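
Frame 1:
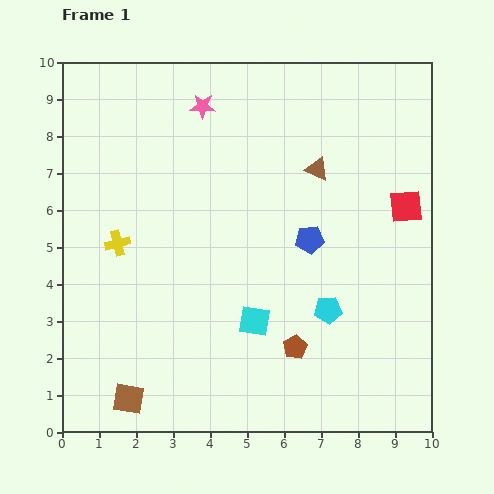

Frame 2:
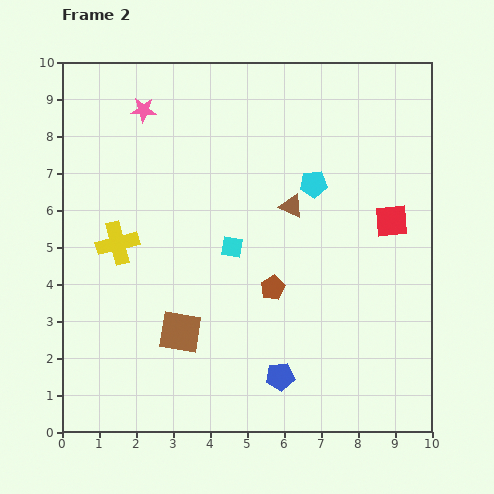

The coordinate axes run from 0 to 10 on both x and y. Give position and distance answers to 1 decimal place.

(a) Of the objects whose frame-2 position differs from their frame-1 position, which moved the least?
the red square

(moved 0.6)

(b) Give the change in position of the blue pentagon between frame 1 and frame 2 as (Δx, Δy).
(-0.8, -3.7)

The blue pentagon was at (6.7, 5.2) in frame 1 and (5.9, 1.5) in frame 2.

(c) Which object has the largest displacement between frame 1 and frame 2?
the blue pentagon

(moved 3.8; next 3.4)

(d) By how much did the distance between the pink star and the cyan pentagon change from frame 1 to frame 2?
-1.5

Distance in frame 1: 6.5. Distance in frame 2: 5.0.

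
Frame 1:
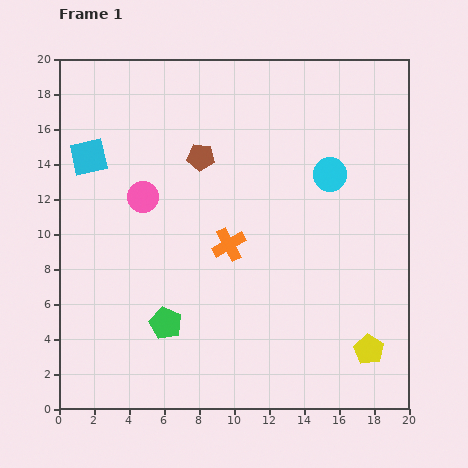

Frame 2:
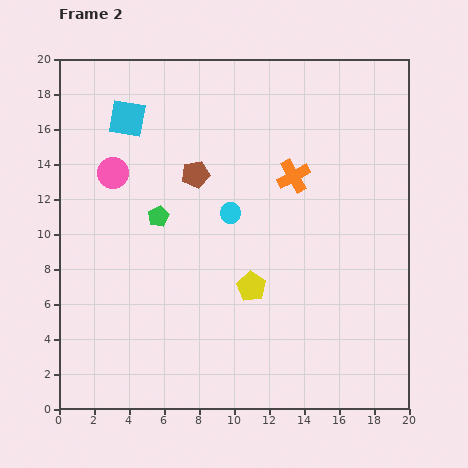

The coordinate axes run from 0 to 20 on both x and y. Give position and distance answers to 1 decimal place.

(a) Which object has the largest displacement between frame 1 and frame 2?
the yellow pentagon

(moved 7.6; next 6.1)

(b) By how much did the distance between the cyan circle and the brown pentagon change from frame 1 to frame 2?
-4.5

Distance in frame 1: 7.5. Distance in frame 2: 3.0.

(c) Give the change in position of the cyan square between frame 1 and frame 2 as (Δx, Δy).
(2.2, 2.2)

The cyan square was at (1.7, 14.4) in frame 1 and (3.9, 16.6) in frame 2.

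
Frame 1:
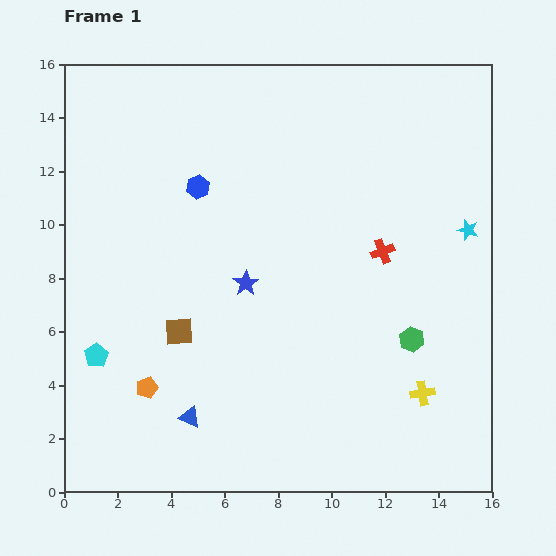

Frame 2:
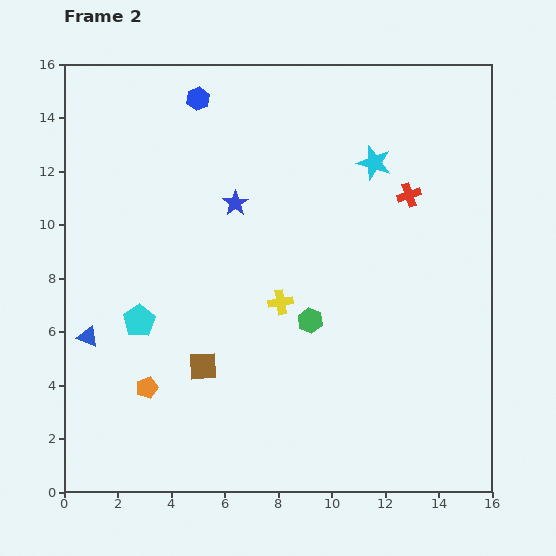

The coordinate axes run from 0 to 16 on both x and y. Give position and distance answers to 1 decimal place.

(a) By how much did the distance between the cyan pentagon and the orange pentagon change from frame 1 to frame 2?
+0.3

Distance in frame 1: 2.2. Distance in frame 2: 2.5.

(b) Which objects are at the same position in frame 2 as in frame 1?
the orange pentagon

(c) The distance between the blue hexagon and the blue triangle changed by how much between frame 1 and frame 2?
+1.2

Distance in frame 1: 8.6. Distance in frame 2: 9.8.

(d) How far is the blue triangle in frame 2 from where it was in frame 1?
4.8

The blue triangle moved from (4.7, 2.8) to (0.9, 5.8), a distance of √(3.8² + 3.0²) ≈ 4.8.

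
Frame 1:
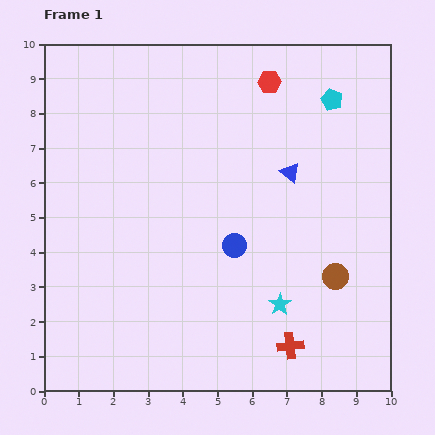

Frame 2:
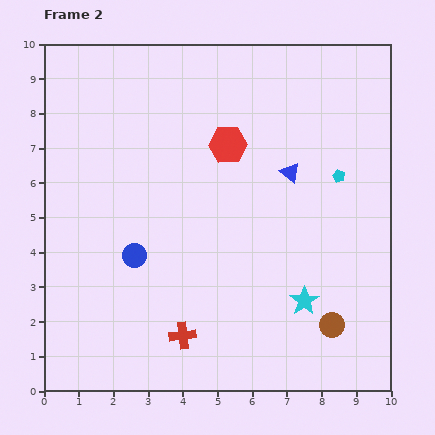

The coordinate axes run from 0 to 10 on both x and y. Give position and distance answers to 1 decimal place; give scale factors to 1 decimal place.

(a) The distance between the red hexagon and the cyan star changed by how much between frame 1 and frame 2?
-1.4

Distance in frame 1: 6.4. Distance in frame 2: 5.0.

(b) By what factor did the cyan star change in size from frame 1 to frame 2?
1.3×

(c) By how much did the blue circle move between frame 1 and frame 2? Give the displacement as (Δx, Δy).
(-2.9, -0.3)

The blue circle was at (5.5, 4.2) in frame 1 and (2.6, 3.9) in frame 2.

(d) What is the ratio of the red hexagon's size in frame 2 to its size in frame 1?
1.6×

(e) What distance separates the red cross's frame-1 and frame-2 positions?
3.1

The red cross moved from (7.1, 1.3) to (4.0, 1.6), a distance of √(3.1² + 0.3²) ≈ 3.1.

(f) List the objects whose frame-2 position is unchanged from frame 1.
the blue triangle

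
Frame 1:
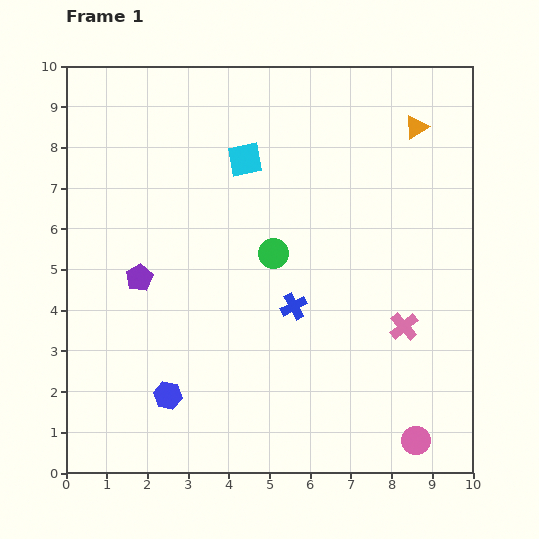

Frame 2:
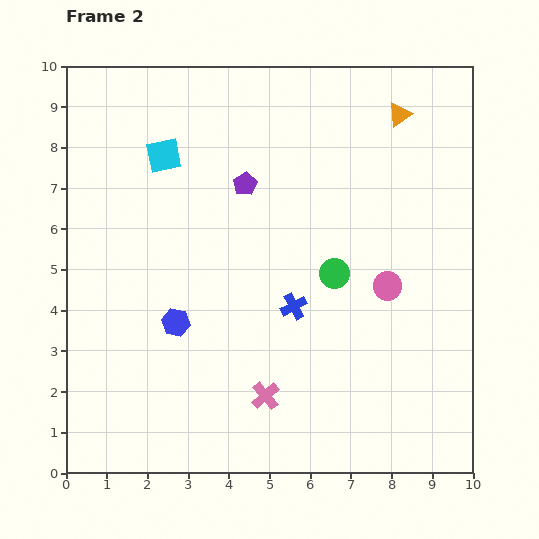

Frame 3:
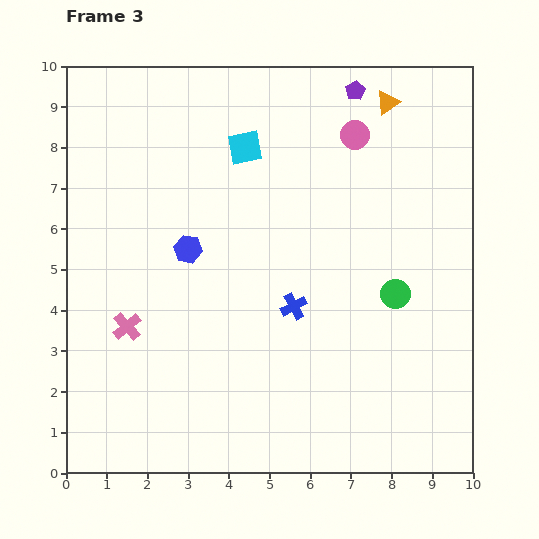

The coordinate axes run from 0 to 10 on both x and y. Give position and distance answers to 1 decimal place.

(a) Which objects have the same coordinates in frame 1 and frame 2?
the blue cross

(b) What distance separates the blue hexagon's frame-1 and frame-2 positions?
1.8

The blue hexagon moved from (2.5, 1.9) to (2.7, 3.7), a distance of √(0.2² + 1.8²) ≈ 1.8.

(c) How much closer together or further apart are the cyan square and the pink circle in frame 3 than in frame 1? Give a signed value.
-5.4

Distance in frame 1: 8.1. Distance in frame 3: 2.7.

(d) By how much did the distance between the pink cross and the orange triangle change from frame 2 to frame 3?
+0.8

Distance in frame 2: 7.6. Distance in frame 3: 8.4.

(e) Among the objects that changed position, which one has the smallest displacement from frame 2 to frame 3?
the orange triangle

(moved 0.4)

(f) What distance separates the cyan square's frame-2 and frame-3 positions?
2.0

The cyan square moved from (2.4, 7.8) to (4.4, 8.0), a distance of √(2.0² + 0.2²) ≈ 2.0.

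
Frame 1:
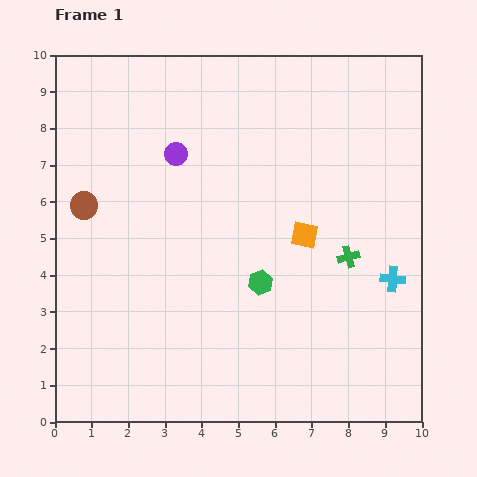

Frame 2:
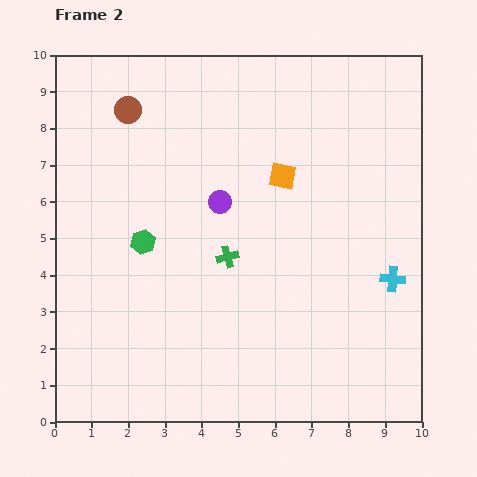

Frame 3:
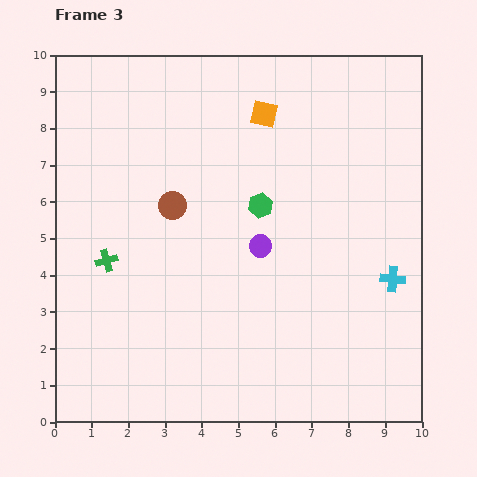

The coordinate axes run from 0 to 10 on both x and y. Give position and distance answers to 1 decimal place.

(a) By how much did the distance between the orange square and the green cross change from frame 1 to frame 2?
+1.4

Distance in frame 1: 1.3. Distance in frame 2: 2.7.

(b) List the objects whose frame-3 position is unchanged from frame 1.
the cyan cross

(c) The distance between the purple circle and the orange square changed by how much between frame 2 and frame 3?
+1.8

Distance in frame 2: 1.8. Distance in frame 3: 3.6.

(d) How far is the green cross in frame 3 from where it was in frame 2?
3.3

The green cross moved from (4.7, 4.5) to (1.4, 4.4), a distance of √(3.3² + 0.1²) ≈ 3.3.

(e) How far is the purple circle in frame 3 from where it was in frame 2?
1.6

The purple circle moved from (4.5, 6.0) to (5.6, 4.8), a distance of √(1.1² + 1.2²) ≈ 1.6.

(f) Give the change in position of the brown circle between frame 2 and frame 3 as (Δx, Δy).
(1.2, -2.6)

The brown circle was at (2.0, 8.5) in frame 2 and (3.2, 5.9) in frame 3.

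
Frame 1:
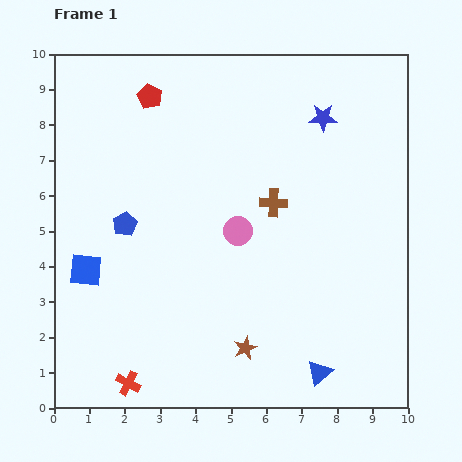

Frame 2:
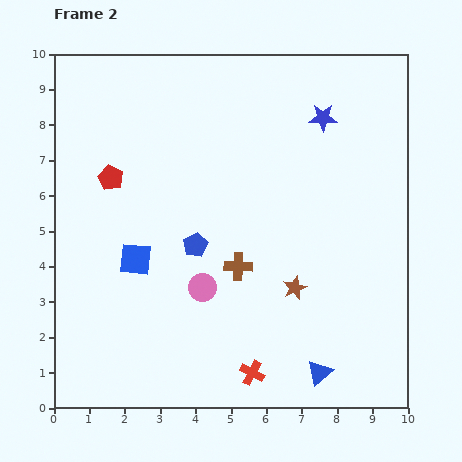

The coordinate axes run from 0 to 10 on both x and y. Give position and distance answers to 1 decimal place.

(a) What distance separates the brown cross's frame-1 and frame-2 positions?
2.1

The brown cross moved from (6.2, 5.8) to (5.2, 4.0), a distance of √(1.0² + 1.8²) ≈ 2.1.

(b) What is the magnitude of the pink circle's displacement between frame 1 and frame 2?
1.9

The pink circle moved from (5.2, 5.0) to (4.2, 3.4), a distance of √(1.0² + 1.6²) ≈ 1.9.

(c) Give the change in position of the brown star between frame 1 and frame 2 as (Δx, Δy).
(1.4, 1.7)

The brown star was at (5.4, 1.7) in frame 1 and (6.8, 3.4) in frame 2.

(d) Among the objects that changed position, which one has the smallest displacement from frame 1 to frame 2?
the blue square

(moved 1.4)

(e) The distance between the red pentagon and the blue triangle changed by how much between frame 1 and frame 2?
-1.1

Distance in frame 1: 9.2. Distance in frame 2: 8.1.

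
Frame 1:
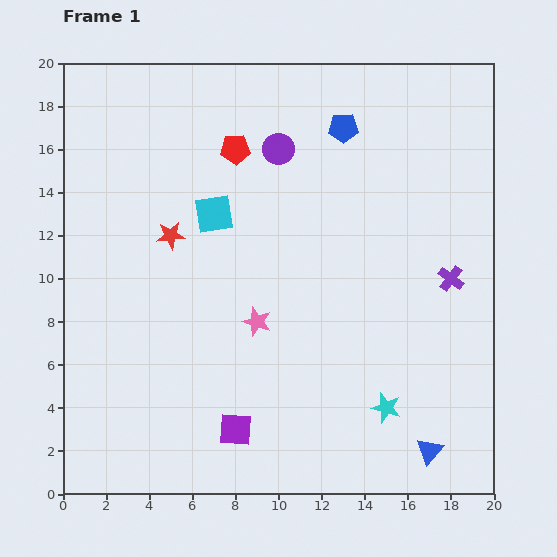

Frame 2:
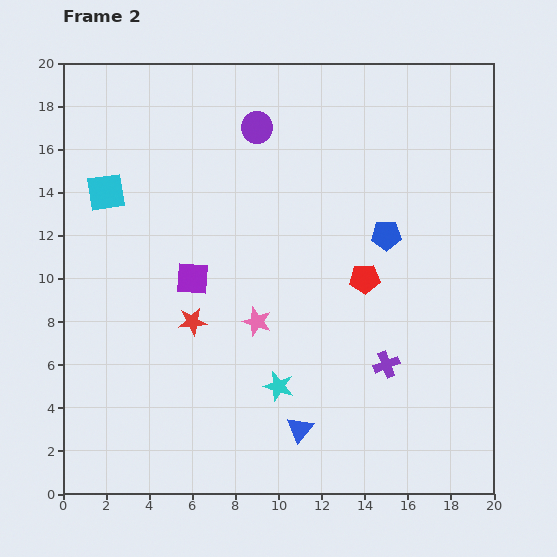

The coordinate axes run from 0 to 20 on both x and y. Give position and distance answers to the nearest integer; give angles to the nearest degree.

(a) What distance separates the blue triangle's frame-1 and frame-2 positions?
6

The blue triangle moved from (17, 2) to (11, 3), a distance of √(6² + 1²) ≈ 6.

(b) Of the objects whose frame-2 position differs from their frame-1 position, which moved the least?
the purple circle

(moved 1)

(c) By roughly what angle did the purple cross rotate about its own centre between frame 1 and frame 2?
32° clockwise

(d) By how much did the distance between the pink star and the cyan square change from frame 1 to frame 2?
+4

Distance in frame 1: 5. Distance in frame 2: 9.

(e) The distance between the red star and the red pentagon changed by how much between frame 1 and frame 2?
+3

Distance in frame 1: 5. Distance in frame 2: 8.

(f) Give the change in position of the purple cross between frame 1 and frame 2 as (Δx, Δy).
(-3, -4)

The purple cross was at (18, 10) in frame 1 and (15, 6) in frame 2.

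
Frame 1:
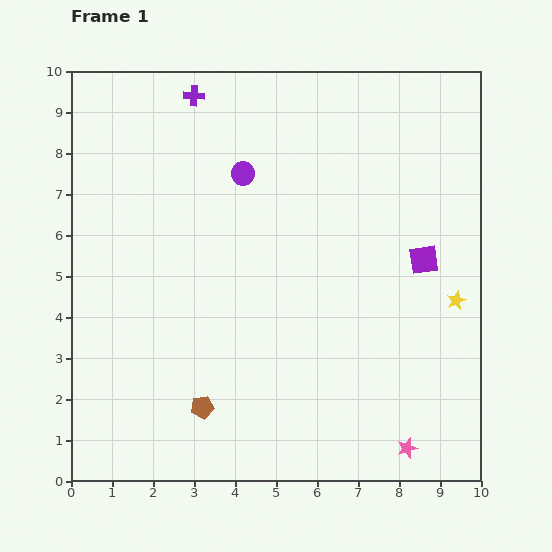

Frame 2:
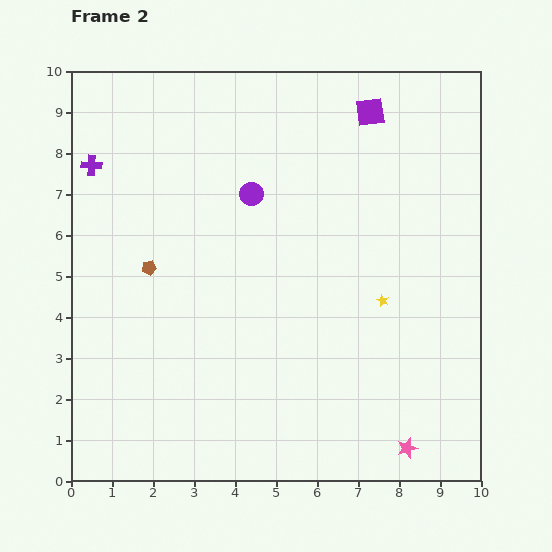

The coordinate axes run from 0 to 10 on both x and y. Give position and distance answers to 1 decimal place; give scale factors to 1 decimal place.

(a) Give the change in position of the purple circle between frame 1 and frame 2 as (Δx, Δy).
(0.2, -0.5)

The purple circle was at (4.2, 7.5) in frame 1 and (4.4, 7.0) in frame 2.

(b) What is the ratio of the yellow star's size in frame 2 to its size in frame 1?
0.6×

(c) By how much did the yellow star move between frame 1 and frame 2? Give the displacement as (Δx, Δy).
(-1.8, 0.0)

The yellow star was at (9.4, 4.4) in frame 1 and (7.6, 4.4) in frame 2.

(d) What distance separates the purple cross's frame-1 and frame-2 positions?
3.0

The purple cross moved from (3.0, 9.4) to (0.5, 7.7), a distance of √(2.5² + 1.7²) ≈ 3.0.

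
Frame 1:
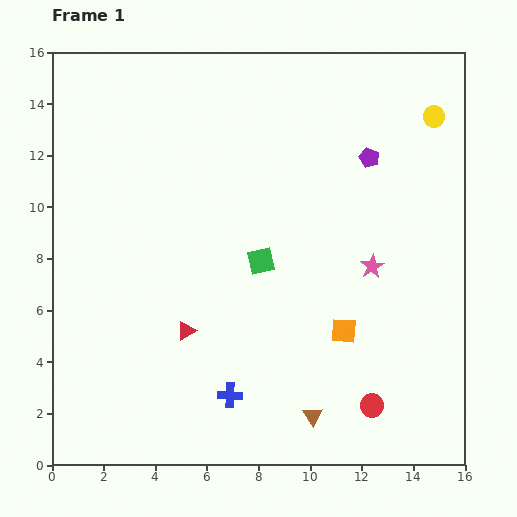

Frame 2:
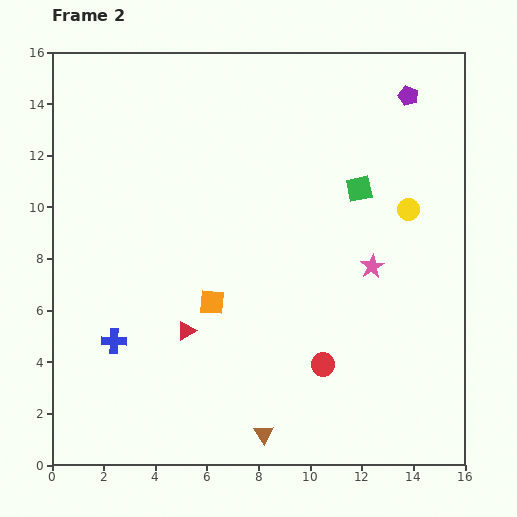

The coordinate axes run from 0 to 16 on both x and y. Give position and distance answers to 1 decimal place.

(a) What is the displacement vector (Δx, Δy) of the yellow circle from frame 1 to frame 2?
(-1.0, -3.6)

The yellow circle was at (14.8, 13.5) in frame 1 and (13.8, 9.9) in frame 2.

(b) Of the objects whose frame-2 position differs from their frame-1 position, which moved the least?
the brown triangle

(moved 2.0)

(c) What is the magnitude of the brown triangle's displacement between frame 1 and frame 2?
2.0

The brown triangle moved from (10.1, 1.9) to (8.2, 1.2), a distance of √(1.9² + 0.7²) ≈ 2.0.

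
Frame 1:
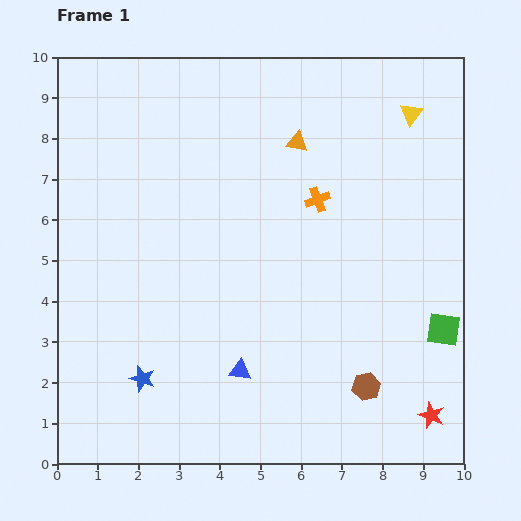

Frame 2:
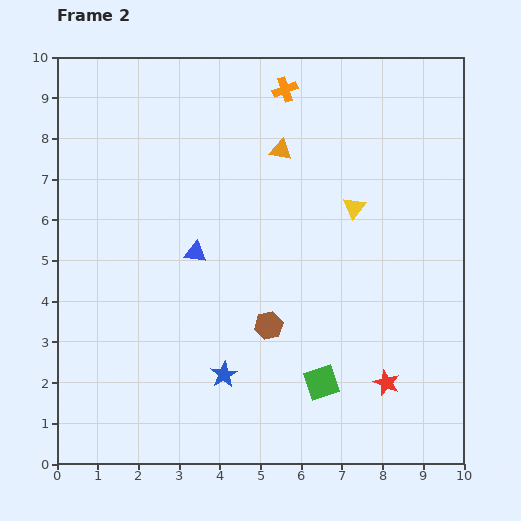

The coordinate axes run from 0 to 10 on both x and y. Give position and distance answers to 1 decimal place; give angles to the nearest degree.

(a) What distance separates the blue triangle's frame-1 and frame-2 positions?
3.1

The blue triangle moved from (4.5, 2.3) to (3.4, 5.2), a distance of √(1.1² + 2.9²) ≈ 3.1.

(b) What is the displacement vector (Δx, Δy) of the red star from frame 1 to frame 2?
(-1.1, 0.8)

The red star was at (9.2, 1.2) in frame 1 and (8.1, 2.0) in frame 2.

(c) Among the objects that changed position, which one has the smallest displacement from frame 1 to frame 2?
the orange triangle

(moved 0.4)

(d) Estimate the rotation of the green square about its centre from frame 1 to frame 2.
27° counter-clockwise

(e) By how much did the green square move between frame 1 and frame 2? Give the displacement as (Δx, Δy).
(-3.0, -1.3)

The green square was at (9.5, 3.3) in frame 1 and (6.5, 2.0) in frame 2.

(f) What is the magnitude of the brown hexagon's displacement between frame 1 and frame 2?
2.8

The brown hexagon moved from (7.6, 1.9) to (5.2, 3.4), a distance of √(2.4² + 1.5²) ≈ 2.8.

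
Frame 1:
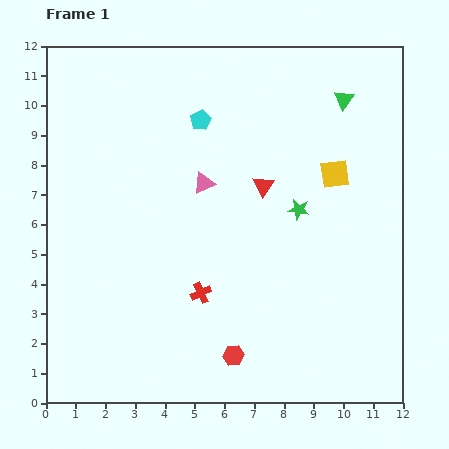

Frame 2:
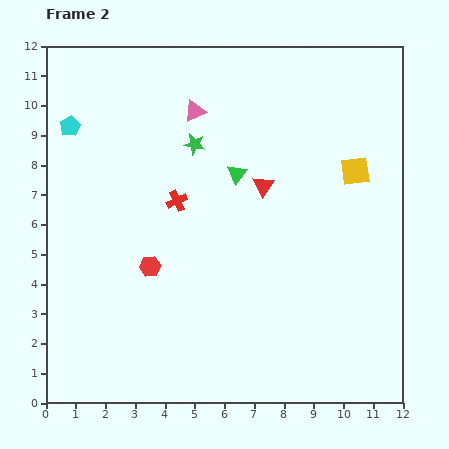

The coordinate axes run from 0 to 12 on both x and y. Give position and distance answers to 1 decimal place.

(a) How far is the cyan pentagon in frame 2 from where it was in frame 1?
4.4

The cyan pentagon moved from (5.2, 9.5) to (0.8, 9.3), a distance of √(4.4² + 0.2²) ≈ 4.4.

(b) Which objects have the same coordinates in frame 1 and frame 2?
the red triangle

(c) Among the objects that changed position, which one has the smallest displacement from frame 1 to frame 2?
the yellow square

(moved 0.7)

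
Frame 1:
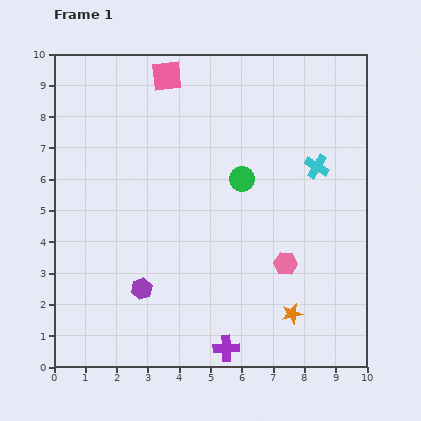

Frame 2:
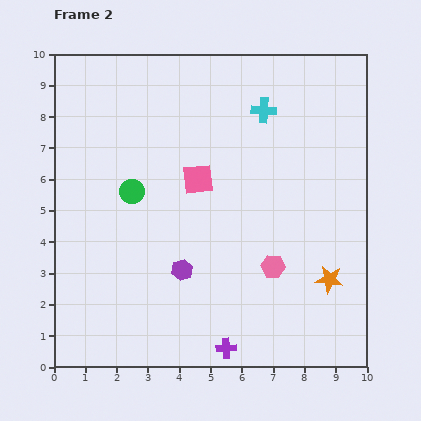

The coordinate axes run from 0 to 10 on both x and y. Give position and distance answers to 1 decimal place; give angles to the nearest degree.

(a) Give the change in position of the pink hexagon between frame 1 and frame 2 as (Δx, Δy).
(-0.4, -0.1)

The pink hexagon was at (7.4, 3.3) in frame 1 and (7.0, 3.2) in frame 2.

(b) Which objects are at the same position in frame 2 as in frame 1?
the purple cross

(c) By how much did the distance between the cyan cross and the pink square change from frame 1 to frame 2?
-2.6

Distance in frame 1: 5.6. Distance in frame 2: 3.0.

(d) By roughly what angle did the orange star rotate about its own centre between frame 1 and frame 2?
20° clockwise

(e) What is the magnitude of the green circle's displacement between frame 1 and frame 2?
3.5

The green circle moved from (6.0, 6.0) to (2.5, 5.6), a distance of √(3.5² + 0.4²) ≈ 3.5.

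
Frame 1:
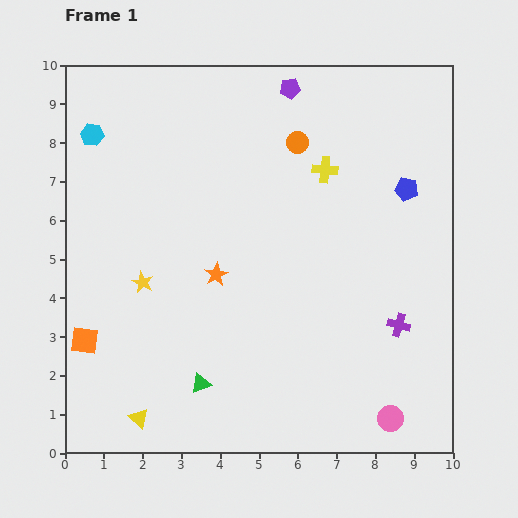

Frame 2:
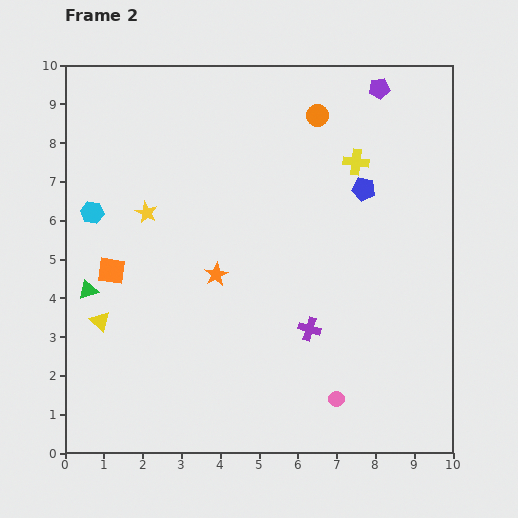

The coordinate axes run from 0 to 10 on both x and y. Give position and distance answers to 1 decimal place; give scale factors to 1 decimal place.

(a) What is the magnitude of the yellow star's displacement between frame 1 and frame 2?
1.8

The yellow star moved from (2.0, 4.4) to (2.1, 6.2), a distance of √(0.1² + 1.8²) ≈ 1.8.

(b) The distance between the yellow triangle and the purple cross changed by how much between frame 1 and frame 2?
-1.7

Distance in frame 1: 7.1. Distance in frame 2: 5.4.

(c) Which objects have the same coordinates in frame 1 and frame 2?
the orange star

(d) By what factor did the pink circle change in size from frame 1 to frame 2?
0.6×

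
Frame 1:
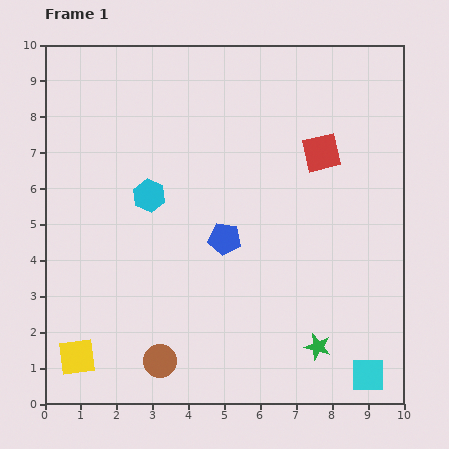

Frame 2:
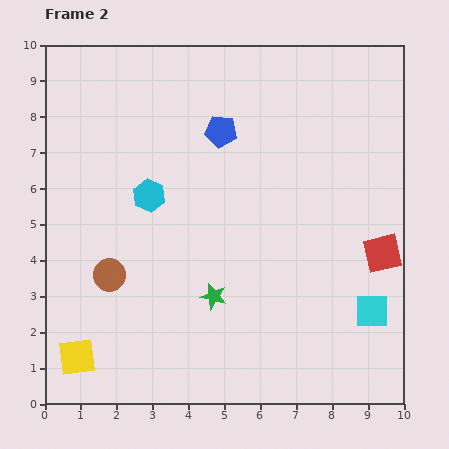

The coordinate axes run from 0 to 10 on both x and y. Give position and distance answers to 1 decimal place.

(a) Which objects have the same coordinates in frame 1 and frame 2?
the cyan hexagon, the yellow square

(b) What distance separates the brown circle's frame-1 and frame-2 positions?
2.8

The brown circle moved from (3.2, 1.2) to (1.8, 3.6), a distance of √(1.4² + 2.4²) ≈ 2.8.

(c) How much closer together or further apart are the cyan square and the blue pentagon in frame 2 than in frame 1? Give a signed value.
+1.0

Distance in frame 1: 5.5. Distance in frame 2: 6.5.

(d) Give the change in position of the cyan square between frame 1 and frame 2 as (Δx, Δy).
(0.1, 1.8)

The cyan square was at (9.0, 0.8) in frame 1 and (9.1, 2.6) in frame 2.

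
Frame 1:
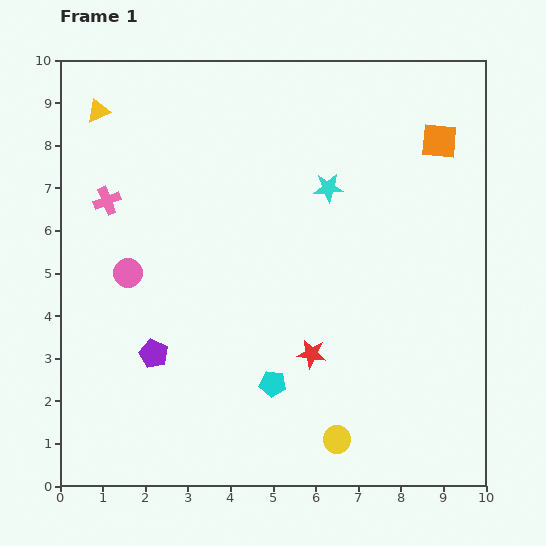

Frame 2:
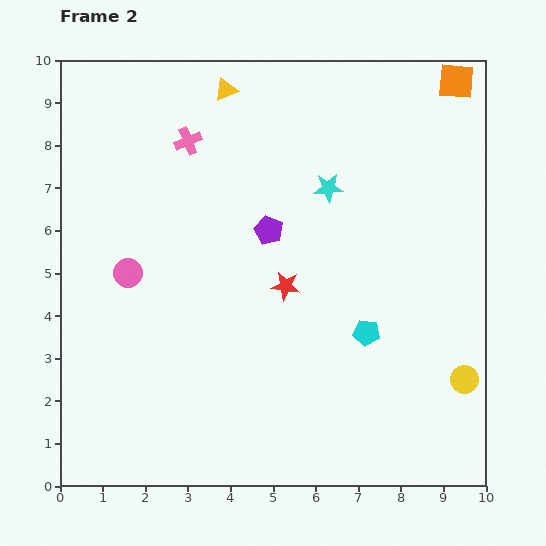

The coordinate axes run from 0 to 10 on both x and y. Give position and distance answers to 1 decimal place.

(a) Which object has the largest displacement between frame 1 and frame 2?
the purple pentagon

(moved 4.0; next 3.3)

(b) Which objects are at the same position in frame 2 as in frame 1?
the pink circle, the cyan star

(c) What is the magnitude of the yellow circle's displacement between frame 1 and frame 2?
3.3

The yellow circle moved from (6.5, 1.1) to (9.5, 2.5), a distance of √(3.0² + 1.4²) ≈ 3.3.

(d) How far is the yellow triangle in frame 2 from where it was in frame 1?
3.0

The yellow triangle moved from (0.9, 8.8) to (3.9, 9.3), a distance of √(3.0² + 0.5²) ≈ 3.0.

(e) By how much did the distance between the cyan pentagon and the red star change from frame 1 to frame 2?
+1.1

Distance in frame 1: 1.1. Distance in frame 2: 2.2.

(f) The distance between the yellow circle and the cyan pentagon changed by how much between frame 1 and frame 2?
+0.5

Distance in frame 1: 2.0. Distance in frame 2: 2.5.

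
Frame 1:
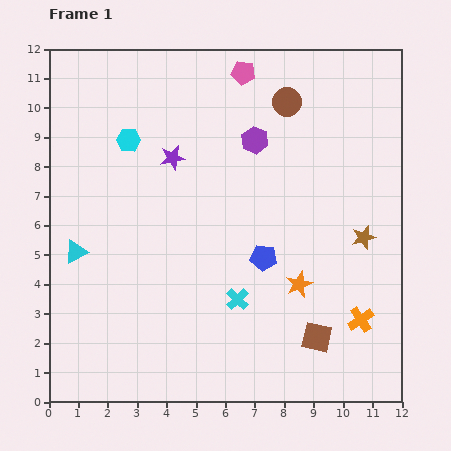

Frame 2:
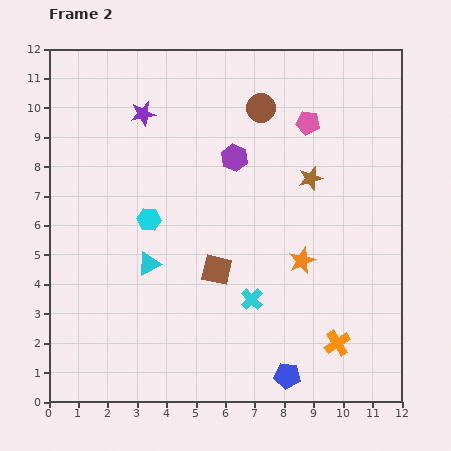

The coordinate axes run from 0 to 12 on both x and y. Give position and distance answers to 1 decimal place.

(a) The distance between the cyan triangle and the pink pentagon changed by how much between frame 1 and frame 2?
-1.1

Distance in frame 1: 8.3. Distance in frame 2: 7.2.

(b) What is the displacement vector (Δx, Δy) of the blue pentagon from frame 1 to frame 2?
(0.8, -4.0)

The blue pentagon was at (7.3, 4.9) in frame 1 and (8.1, 0.9) in frame 2.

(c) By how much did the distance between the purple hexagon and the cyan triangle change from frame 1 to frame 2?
-2.6

Distance in frame 1: 7.2. Distance in frame 2: 4.6.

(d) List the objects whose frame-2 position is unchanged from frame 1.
none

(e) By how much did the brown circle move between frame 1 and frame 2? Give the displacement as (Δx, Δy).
(-0.9, -0.2)

The brown circle was at (8.1, 10.2) in frame 1 and (7.2, 10.0) in frame 2.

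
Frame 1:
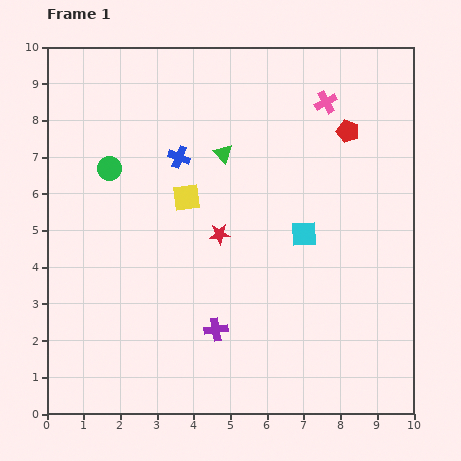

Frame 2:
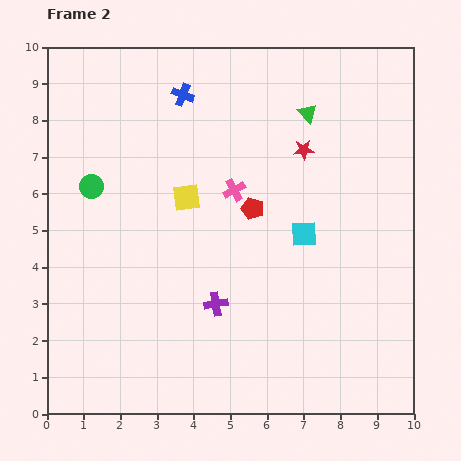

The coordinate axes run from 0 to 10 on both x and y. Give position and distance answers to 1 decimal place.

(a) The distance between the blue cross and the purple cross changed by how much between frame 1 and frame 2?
+1.0

Distance in frame 1: 4.8. Distance in frame 2: 5.8.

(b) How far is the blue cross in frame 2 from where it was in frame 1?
1.7

The blue cross moved from (3.6, 7.0) to (3.7, 8.7), a distance of √(0.1² + 1.7²) ≈ 1.7.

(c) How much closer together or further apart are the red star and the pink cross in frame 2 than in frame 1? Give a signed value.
-2.4

Distance in frame 1: 4.6. Distance in frame 2: 2.2.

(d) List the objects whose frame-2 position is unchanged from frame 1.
the yellow square, the cyan square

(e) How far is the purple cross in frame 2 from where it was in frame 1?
0.7

The purple cross moved from (4.6, 2.3) to (4.6, 3.0), a distance of √(0.0² + 0.7²) ≈ 0.7.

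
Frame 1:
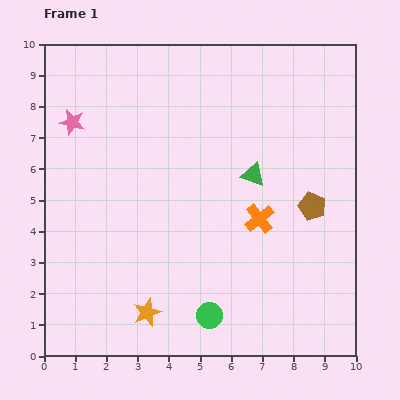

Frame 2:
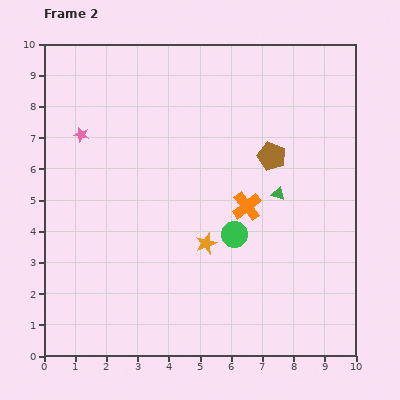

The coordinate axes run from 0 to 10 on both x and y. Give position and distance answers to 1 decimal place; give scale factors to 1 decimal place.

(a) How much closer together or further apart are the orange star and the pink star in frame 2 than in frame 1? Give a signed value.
-1.3

Distance in frame 1: 6.6. Distance in frame 2: 5.3.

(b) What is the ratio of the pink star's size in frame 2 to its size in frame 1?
0.6×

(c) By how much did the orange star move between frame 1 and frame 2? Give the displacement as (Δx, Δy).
(1.9, 2.2)

The orange star was at (3.3, 1.4) in frame 1 and (5.2, 3.6) in frame 2.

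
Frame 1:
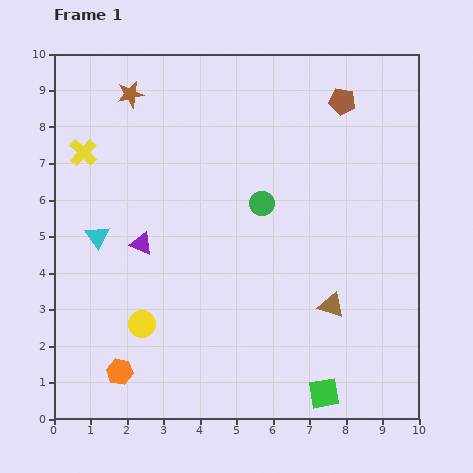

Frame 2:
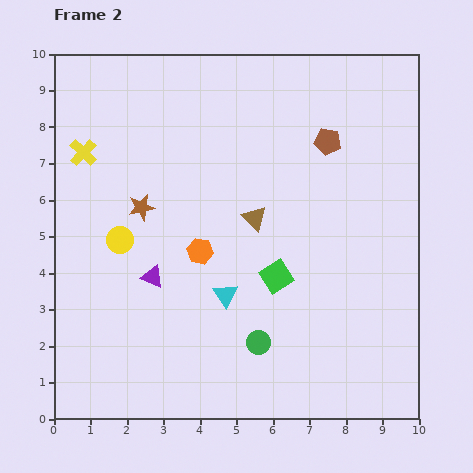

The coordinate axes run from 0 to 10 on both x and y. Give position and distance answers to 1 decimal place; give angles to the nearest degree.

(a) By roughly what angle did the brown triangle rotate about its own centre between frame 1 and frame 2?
25° clockwise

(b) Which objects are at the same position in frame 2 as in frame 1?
the yellow cross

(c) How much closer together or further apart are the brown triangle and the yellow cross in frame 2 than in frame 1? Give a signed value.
-3.0

Distance in frame 1: 8.0. Distance in frame 2: 5.0.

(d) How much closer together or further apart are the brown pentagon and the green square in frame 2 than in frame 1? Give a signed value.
-4.0

Distance in frame 1: 8.0. Distance in frame 2: 4.0.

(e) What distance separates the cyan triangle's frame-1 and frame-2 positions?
3.8

The cyan triangle moved from (1.2, 5.0) to (4.7, 3.4), a distance of √(3.5² + 1.6²) ≈ 3.8.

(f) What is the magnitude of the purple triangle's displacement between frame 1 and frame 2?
0.9

The purple triangle moved from (2.4, 4.8) to (2.7, 3.9), a distance of √(0.3² + 0.9²) ≈ 0.9.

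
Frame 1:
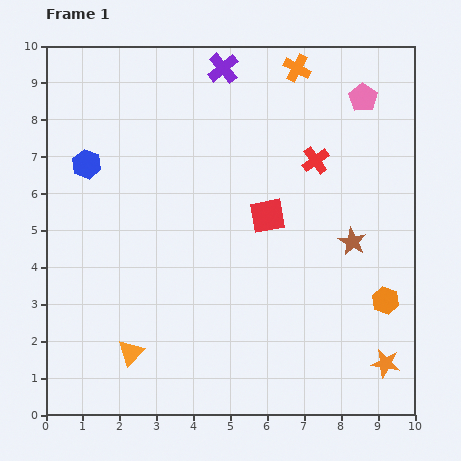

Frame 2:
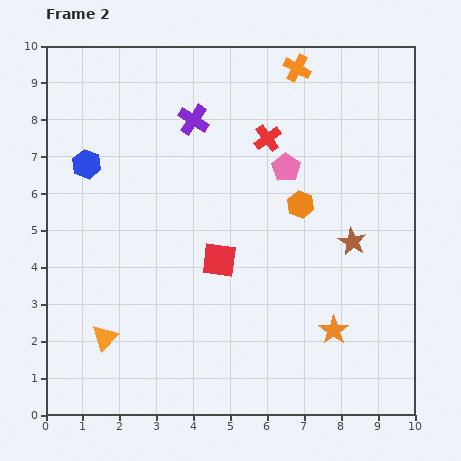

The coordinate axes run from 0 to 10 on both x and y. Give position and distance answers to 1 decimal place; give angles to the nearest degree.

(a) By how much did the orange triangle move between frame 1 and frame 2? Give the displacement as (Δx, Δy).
(-0.7, 0.4)

The orange triangle was at (2.3, 1.7) in frame 1 and (1.6, 2.1) in frame 2.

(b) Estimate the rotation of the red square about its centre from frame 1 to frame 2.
18° clockwise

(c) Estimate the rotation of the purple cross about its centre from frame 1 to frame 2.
17° counter-clockwise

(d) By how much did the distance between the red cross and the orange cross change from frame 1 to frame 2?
-0.4

Distance in frame 1: 2.5. Distance in frame 2: 2.1.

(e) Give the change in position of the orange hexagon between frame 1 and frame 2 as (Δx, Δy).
(-2.3, 2.6)

The orange hexagon was at (9.2, 3.1) in frame 1 and (6.9, 5.7) in frame 2.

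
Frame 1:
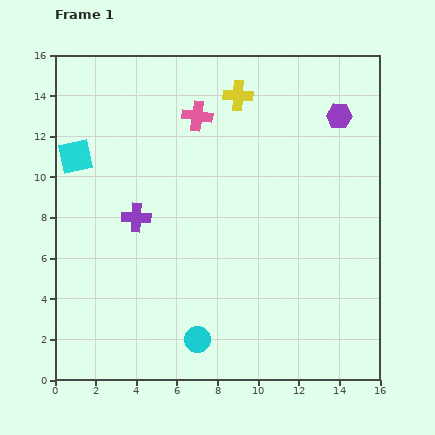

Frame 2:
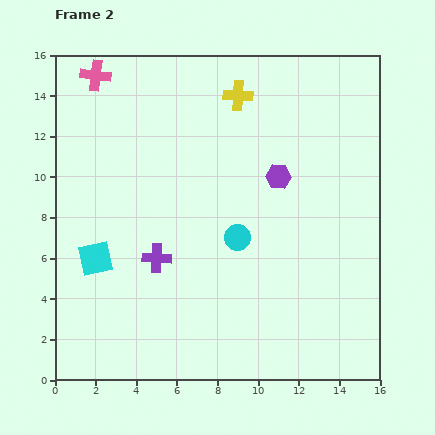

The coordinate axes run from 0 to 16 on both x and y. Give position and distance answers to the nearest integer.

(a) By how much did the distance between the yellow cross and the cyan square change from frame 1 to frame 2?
+2

Distance in frame 1: 9. Distance in frame 2: 11.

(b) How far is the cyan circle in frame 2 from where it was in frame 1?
5

The cyan circle moved from (7, 2) to (9, 7), a distance of √(2² + 5²) ≈ 5.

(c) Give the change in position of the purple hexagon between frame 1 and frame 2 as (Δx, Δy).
(-3, -3)

The purple hexagon was at (14, 13) in frame 1 and (11, 10) in frame 2.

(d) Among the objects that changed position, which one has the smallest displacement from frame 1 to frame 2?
the purple cross

(moved 2)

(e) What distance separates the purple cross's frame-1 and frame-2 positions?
2

The purple cross moved from (4, 8) to (5, 6), a distance of √(1² + 2²) ≈ 2.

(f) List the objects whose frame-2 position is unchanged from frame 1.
the yellow cross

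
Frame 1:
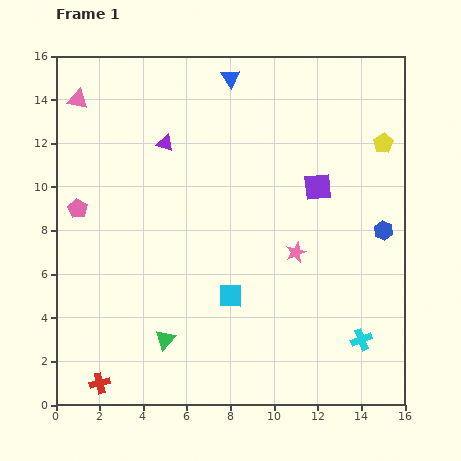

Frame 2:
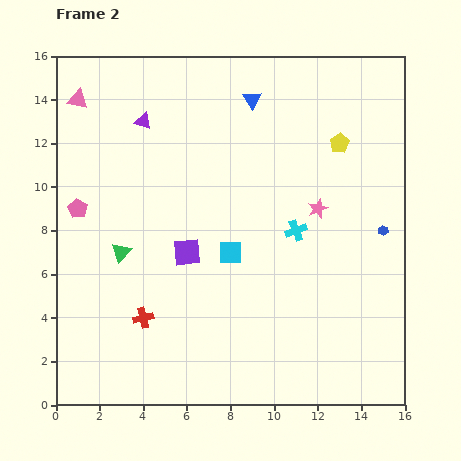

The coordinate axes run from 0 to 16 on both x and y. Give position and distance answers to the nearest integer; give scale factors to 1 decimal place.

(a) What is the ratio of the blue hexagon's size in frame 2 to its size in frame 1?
0.6×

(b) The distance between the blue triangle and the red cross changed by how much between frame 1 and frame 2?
-4

Distance in frame 1: 15. Distance in frame 2: 11.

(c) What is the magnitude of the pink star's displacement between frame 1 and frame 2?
2

The pink star moved from (11, 7) to (12, 9), a distance of √(1² + 2²) ≈ 2.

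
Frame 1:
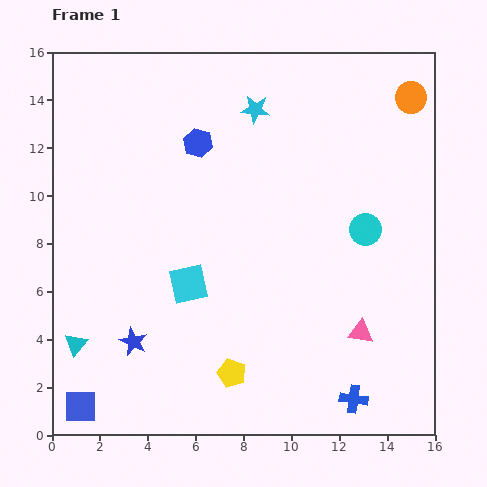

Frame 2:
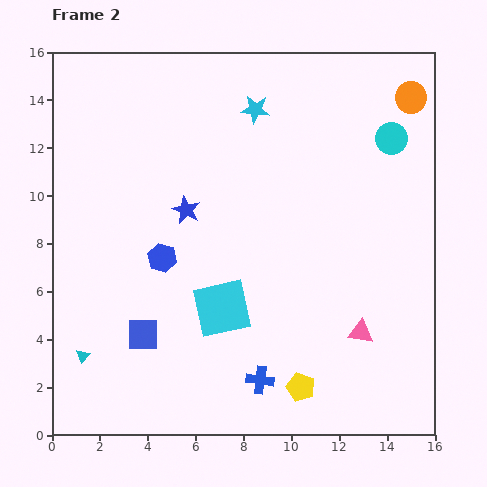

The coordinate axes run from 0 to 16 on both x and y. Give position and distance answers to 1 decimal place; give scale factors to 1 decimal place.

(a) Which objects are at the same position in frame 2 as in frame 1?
the pink triangle, the orange circle, the cyan star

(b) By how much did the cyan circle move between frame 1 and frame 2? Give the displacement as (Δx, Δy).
(1.1, 3.8)

The cyan circle was at (13.1, 8.6) in frame 1 and (14.2, 12.4) in frame 2.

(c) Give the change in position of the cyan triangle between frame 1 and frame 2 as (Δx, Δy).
(0.3, -0.5)

The cyan triangle was at (1.0, 3.8) in frame 1 and (1.3, 3.3) in frame 2.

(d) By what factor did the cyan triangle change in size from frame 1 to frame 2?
0.6×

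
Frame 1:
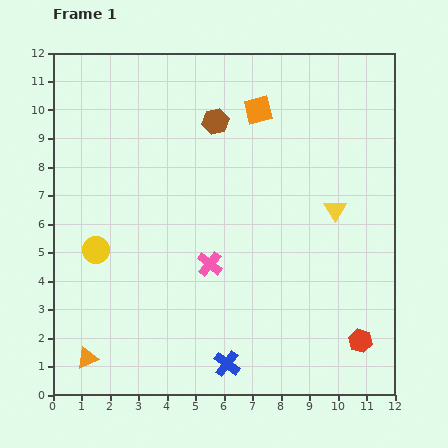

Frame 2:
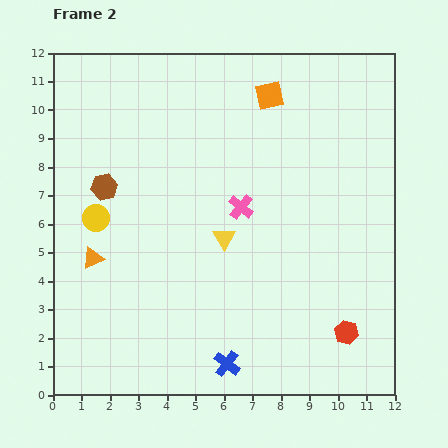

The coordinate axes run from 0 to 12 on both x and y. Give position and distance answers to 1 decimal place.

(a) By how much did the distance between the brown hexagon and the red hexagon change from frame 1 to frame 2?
+0.7

Distance in frame 1: 9.2. Distance in frame 2: 9.9.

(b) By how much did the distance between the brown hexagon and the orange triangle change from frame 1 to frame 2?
-6.9

Distance in frame 1: 9.4. Distance in frame 2: 2.5.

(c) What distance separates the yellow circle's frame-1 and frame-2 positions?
1.1

The yellow circle moved from (1.5, 5.1) to (1.5, 6.2), a distance of √(0.0² + 1.1²) ≈ 1.1.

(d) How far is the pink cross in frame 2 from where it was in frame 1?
2.3

The pink cross moved from (5.5, 4.6) to (6.6, 6.6), a distance of √(1.1² + 2.0²) ≈ 2.3.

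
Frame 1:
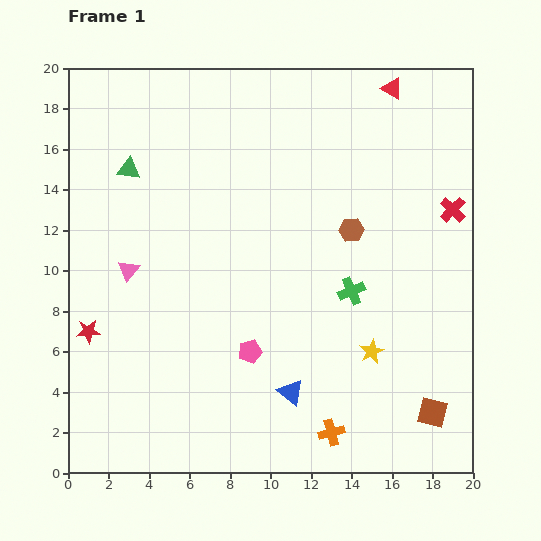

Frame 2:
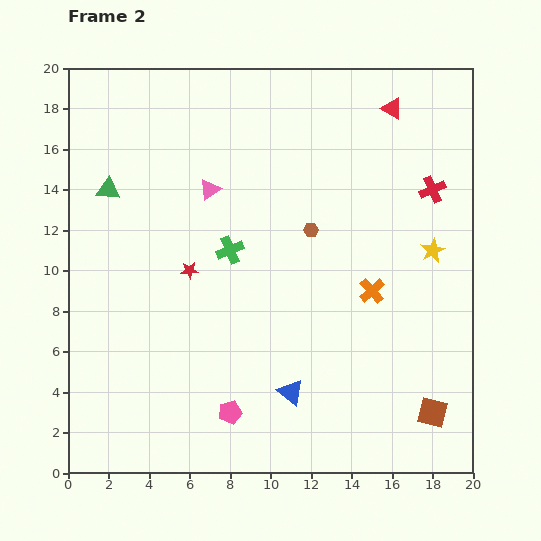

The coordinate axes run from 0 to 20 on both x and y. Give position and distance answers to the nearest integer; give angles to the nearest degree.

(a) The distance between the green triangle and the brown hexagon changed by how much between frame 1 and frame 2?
-1

Distance in frame 1: 11. Distance in frame 2: 10.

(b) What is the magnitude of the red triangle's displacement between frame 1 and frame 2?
1

The red triangle moved from (16, 19) to (16, 18), a distance of √(0² + 1²) ≈ 1.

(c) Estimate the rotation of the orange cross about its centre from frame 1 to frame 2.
26° counter-clockwise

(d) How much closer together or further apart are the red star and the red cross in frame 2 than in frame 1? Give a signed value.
-6

Distance in frame 1: 19. Distance in frame 2: 13.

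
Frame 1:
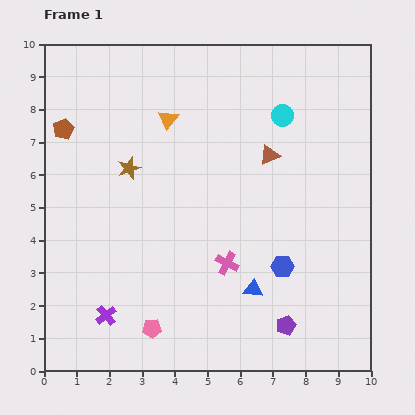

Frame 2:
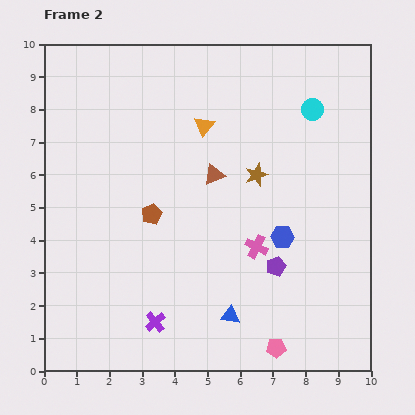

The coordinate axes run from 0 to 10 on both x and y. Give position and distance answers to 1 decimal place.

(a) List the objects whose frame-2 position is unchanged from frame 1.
none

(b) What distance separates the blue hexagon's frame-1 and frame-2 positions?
0.9

The blue hexagon moved from (7.3, 3.2) to (7.3, 4.1), a distance of √(0.0² + 0.9²) ≈ 0.9.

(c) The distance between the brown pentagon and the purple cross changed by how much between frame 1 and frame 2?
-2.5

Distance in frame 1: 5.8. Distance in frame 2: 3.3.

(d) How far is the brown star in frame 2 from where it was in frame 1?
3.9

The brown star moved from (2.6, 6.2) to (6.5, 6.0), a distance of √(3.9² + 0.2²) ≈ 3.9.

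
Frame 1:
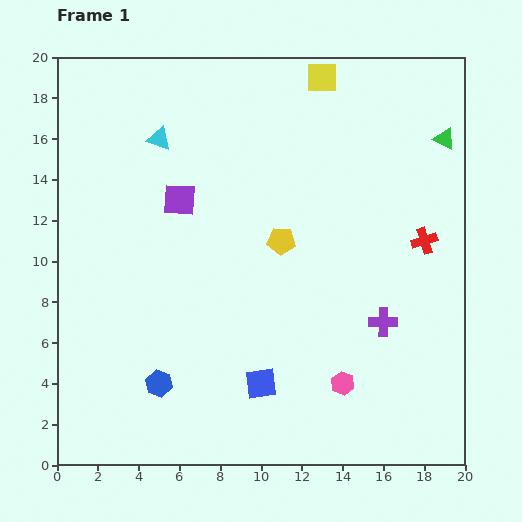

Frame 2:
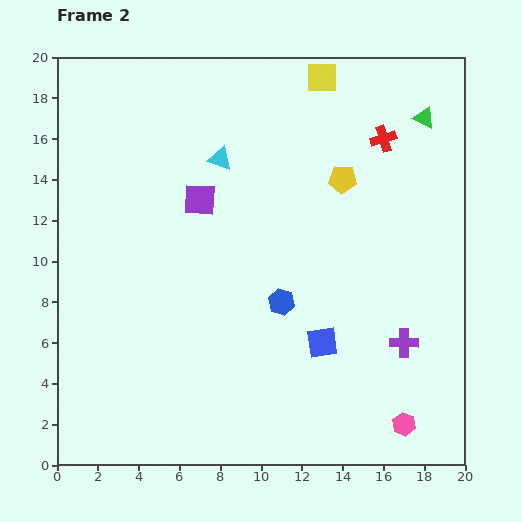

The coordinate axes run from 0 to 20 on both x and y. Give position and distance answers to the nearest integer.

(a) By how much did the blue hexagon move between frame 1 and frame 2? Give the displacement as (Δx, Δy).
(6, 4)

The blue hexagon was at (5, 4) in frame 1 and (11, 8) in frame 2.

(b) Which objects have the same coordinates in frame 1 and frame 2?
the yellow square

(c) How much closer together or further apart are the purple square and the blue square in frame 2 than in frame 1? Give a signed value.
-1

Distance in frame 1: 10. Distance in frame 2: 9.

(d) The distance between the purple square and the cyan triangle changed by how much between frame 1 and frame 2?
-1

Distance in frame 1: 3. Distance in frame 2: 2.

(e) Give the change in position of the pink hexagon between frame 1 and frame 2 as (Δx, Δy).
(3, -2)

The pink hexagon was at (14, 4) in frame 1 and (17, 2) in frame 2.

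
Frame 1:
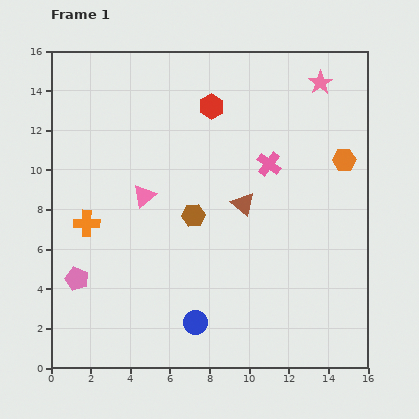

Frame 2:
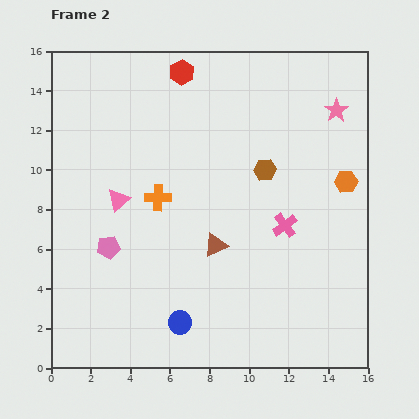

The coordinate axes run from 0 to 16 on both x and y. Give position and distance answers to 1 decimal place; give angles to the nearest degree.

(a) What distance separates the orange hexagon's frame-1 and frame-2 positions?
1.1

The orange hexagon moved from (14.8, 10.5) to (14.9, 9.4), a distance of √(0.1² + 1.1²) ≈ 1.1.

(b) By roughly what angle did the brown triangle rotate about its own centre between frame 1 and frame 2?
55° clockwise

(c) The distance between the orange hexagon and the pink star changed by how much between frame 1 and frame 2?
-0.5

Distance in frame 1: 4.1. Distance in frame 2: 3.6.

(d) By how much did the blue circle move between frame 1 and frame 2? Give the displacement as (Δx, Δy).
(-0.8, 0.0)

The blue circle was at (7.3, 2.3) in frame 1 and (6.5, 2.3) in frame 2.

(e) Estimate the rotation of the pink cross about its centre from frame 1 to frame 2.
15° clockwise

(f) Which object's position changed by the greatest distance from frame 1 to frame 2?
the brown hexagon

(moved 4.3; next 3.8)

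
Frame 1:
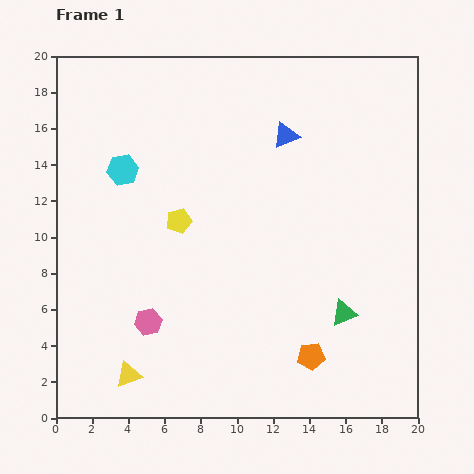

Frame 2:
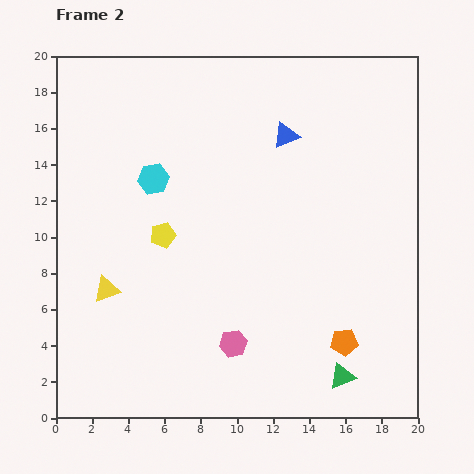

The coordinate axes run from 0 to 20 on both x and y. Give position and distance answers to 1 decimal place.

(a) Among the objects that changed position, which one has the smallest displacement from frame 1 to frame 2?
the yellow pentagon

(moved 1.2)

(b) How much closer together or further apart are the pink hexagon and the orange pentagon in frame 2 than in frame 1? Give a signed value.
-3.1

Distance in frame 1: 9.2. Distance in frame 2: 6.1.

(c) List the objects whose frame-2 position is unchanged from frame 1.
the blue triangle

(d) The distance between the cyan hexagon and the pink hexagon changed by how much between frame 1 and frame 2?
+1.6

Distance in frame 1: 8.5. Distance in frame 2: 10.1.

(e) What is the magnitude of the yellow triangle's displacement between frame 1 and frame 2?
4.9

The yellow triangle moved from (4.0, 2.4) to (2.8, 7.1), a distance of √(1.2² + 4.7²) ≈ 4.9.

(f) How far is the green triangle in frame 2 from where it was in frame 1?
3.5

The green triangle moved from (15.9, 5.8) to (15.8, 2.3), a distance of √(0.1² + 3.5²) ≈ 3.5.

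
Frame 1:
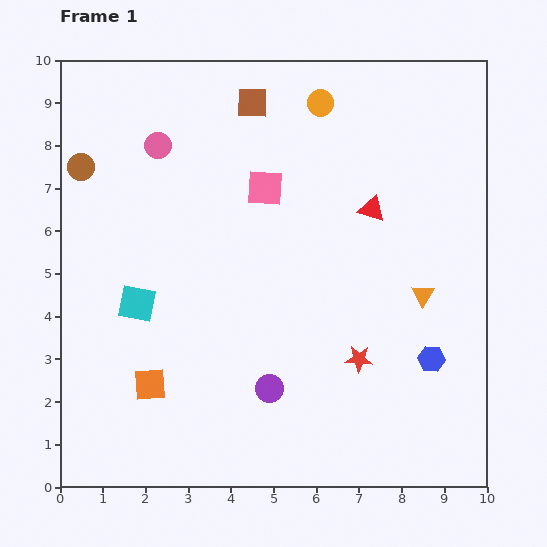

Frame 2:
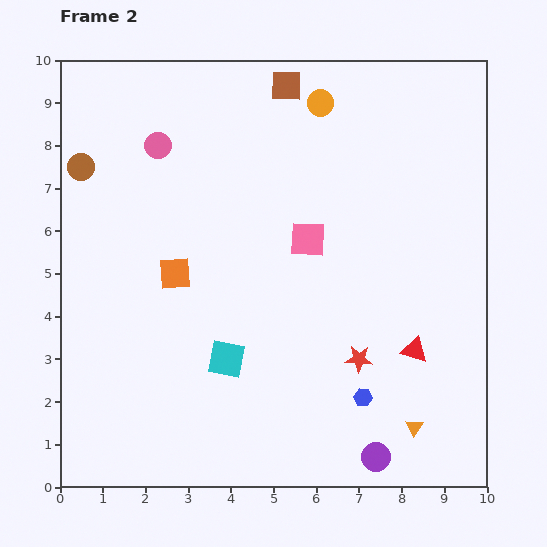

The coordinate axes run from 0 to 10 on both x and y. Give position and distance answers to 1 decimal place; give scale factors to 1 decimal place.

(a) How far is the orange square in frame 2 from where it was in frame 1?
2.7

The orange square moved from (2.1, 2.4) to (2.7, 5.0), a distance of √(0.6² + 2.6²) ≈ 2.7.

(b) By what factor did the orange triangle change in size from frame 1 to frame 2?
0.8×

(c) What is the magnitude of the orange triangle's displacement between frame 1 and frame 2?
3.1

The orange triangle moved from (8.5, 4.5) to (8.3, 1.4), a distance of √(0.2² + 3.1²) ≈ 3.1.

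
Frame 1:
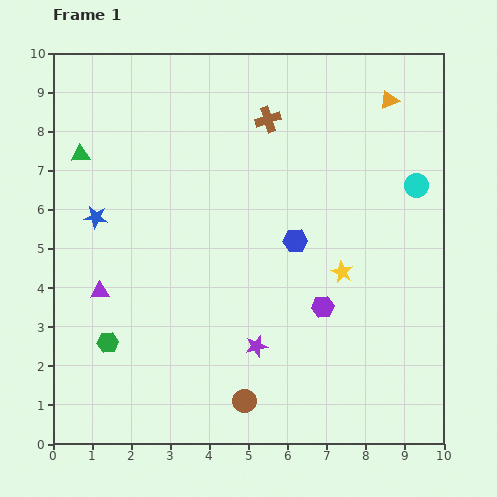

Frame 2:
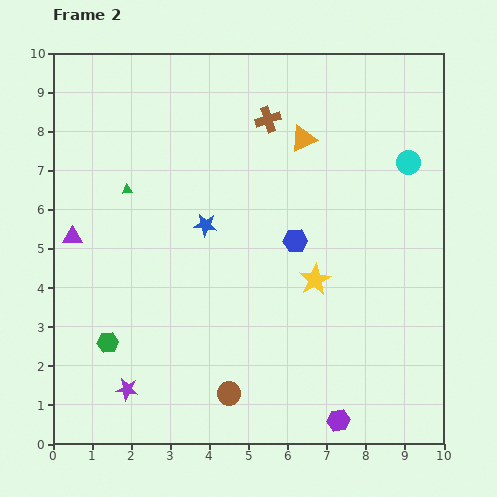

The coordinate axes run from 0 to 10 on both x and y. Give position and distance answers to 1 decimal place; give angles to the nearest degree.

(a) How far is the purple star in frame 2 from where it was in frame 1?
3.5

The purple star moved from (5.2, 2.5) to (1.9, 1.4), a distance of √(3.3² + 1.1²) ≈ 3.5.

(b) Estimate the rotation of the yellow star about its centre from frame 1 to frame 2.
17° clockwise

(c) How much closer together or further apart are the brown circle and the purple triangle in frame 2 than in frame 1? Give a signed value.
+1.1

Distance in frame 1: 4.6. Distance in frame 2: 5.7.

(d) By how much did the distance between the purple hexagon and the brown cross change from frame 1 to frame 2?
+2.9

Distance in frame 1: 5.0. Distance in frame 2: 7.9.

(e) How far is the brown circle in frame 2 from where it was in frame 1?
0.4

The brown circle moved from (4.9, 1.1) to (4.5, 1.3), a distance of √(0.4² + 0.2²) ≈ 0.4.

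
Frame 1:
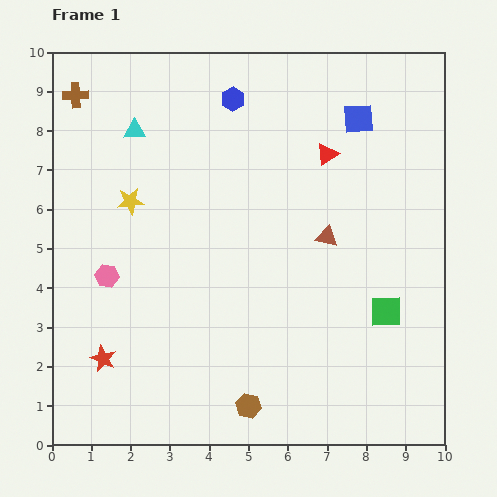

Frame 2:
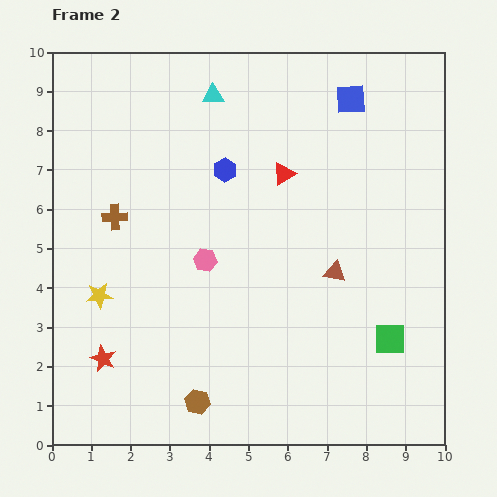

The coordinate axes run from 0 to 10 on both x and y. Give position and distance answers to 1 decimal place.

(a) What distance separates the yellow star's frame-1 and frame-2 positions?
2.5

The yellow star moved from (2.0, 6.2) to (1.2, 3.8), a distance of √(0.8² + 2.4²) ≈ 2.5.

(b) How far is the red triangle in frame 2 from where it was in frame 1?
1.2

The red triangle moved from (7.0, 7.4) to (5.9, 6.9), a distance of √(1.1² + 0.5²) ≈ 1.2.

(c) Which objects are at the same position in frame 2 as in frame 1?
the red star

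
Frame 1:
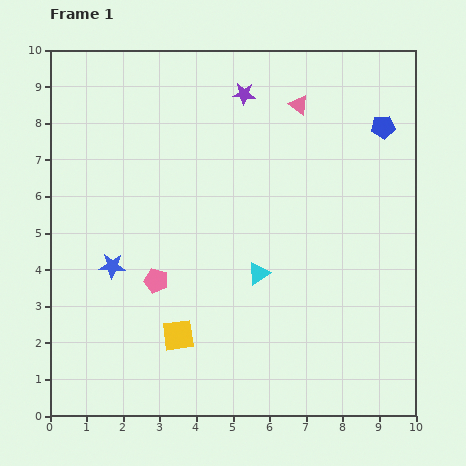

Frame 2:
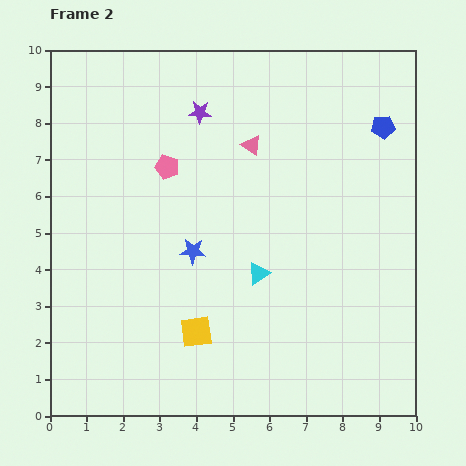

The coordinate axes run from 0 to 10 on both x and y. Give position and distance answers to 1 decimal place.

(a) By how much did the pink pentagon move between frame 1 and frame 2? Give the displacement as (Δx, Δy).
(0.3, 3.1)

The pink pentagon was at (2.9, 3.7) in frame 1 and (3.2, 6.8) in frame 2.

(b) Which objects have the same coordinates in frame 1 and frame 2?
the cyan triangle, the blue pentagon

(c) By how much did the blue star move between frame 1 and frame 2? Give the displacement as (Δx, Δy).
(2.2, 0.4)

The blue star was at (1.7, 4.1) in frame 1 and (3.9, 4.5) in frame 2.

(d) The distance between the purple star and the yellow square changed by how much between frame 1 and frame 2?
-0.8

Distance in frame 1: 6.8. Distance in frame 2: 6.0.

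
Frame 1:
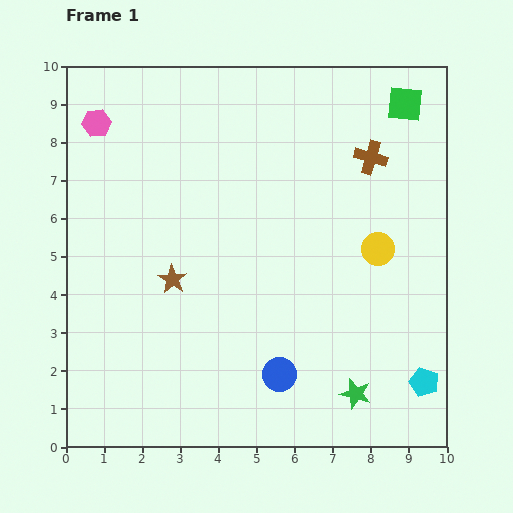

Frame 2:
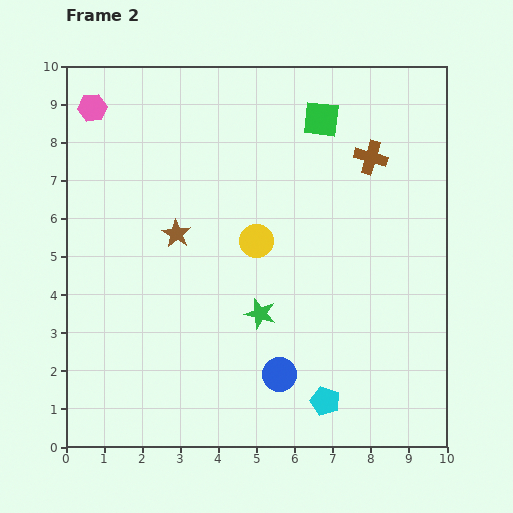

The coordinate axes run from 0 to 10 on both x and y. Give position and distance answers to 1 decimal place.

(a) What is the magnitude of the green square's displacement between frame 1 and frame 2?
2.2

The green square moved from (8.9, 9.0) to (6.7, 8.6), a distance of √(2.2² + 0.4²) ≈ 2.2.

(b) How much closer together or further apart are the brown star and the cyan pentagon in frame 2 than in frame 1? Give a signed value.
-1.2

Distance in frame 1: 7.1. Distance in frame 2: 5.9.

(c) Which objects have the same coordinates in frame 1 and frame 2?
the brown cross, the blue circle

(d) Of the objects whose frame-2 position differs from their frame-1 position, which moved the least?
the pink hexagon

(moved 0.4)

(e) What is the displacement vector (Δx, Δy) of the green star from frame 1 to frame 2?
(-2.5, 2.1)

The green star was at (7.6, 1.4) in frame 1 and (5.1, 3.5) in frame 2.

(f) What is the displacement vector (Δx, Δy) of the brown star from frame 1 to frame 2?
(0.1, 1.2)

The brown star was at (2.8, 4.4) in frame 1 and (2.9, 5.6) in frame 2.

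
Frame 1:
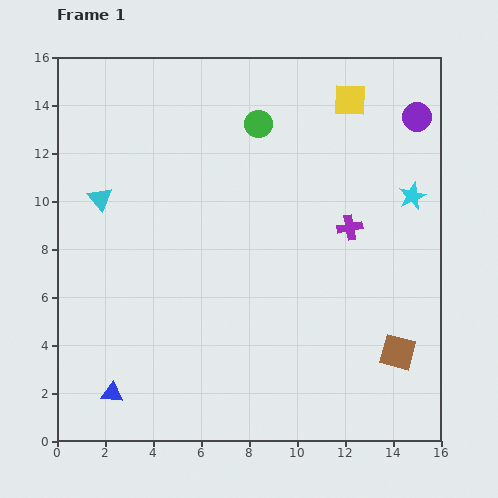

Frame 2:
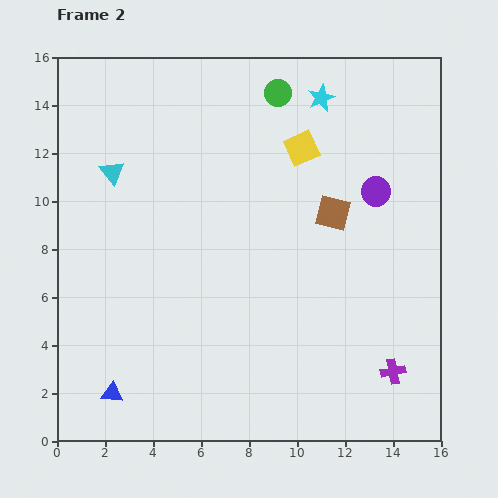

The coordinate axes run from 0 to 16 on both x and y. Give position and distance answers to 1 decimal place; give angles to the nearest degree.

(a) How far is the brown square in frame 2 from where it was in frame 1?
6.4

The brown square moved from (14.2, 3.7) to (11.5, 9.5), a distance of √(2.7² + 5.8²) ≈ 6.4.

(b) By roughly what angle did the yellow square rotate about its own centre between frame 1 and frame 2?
27° counter-clockwise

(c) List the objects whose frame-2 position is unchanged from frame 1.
the blue triangle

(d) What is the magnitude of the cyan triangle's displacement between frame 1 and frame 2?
1.2

The cyan triangle moved from (1.8, 10.1) to (2.3, 11.2), a distance of √(0.5² + 1.1²) ≈ 1.2.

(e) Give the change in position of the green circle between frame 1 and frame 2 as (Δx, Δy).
(0.8, 1.3)

The green circle was at (8.4, 13.2) in frame 1 and (9.2, 14.5) in frame 2.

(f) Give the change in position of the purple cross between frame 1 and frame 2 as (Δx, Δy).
(1.8, -6.0)

The purple cross was at (12.2, 8.9) in frame 1 and (14.0, 2.9) in frame 2.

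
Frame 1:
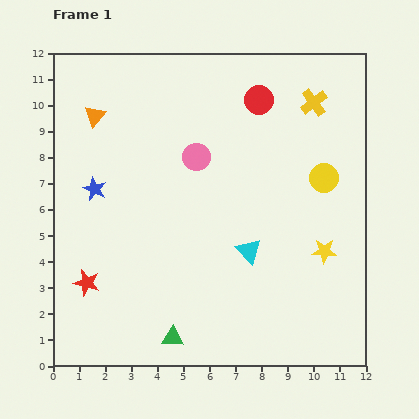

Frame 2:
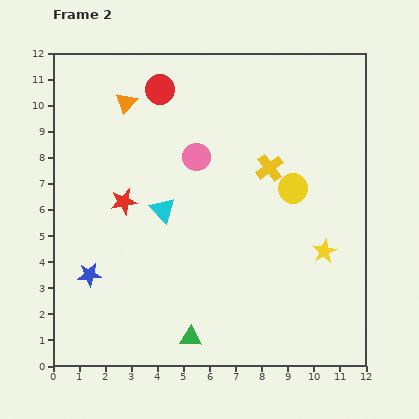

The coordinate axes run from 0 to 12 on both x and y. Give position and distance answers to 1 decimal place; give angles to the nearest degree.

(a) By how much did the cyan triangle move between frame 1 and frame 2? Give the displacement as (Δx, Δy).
(-3.3, 1.6)

The cyan triangle was at (7.5, 4.4) in frame 1 and (4.2, 6.0) in frame 2.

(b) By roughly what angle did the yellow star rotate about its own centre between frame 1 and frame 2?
29° counter-clockwise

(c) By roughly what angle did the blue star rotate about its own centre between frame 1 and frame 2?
30° counter-clockwise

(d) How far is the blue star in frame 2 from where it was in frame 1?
3.3

The blue star moved from (1.6, 6.8) to (1.4, 3.5), a distance of √(0.2² + 3.3²) ≈ 3.3.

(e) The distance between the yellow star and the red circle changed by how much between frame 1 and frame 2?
+2.5

Distance in frame 1: 6.3. Distance in frame 2: 8.8.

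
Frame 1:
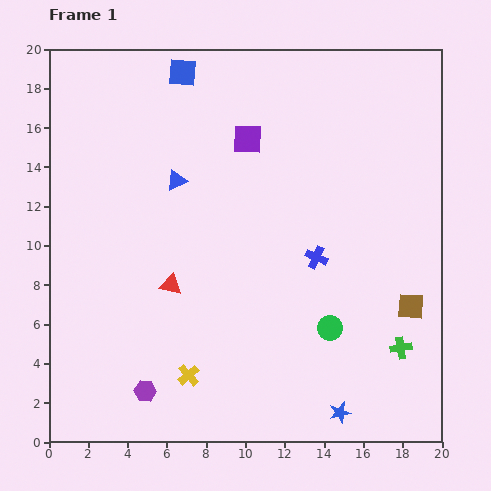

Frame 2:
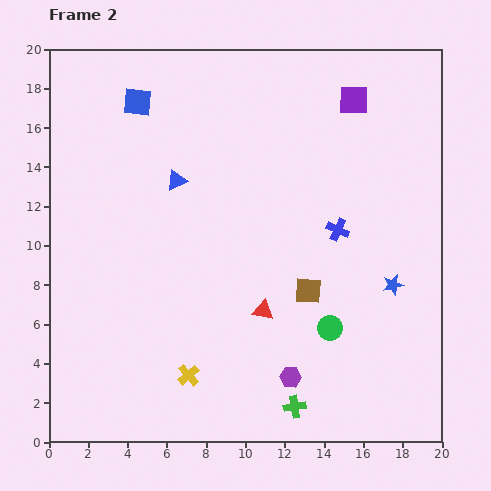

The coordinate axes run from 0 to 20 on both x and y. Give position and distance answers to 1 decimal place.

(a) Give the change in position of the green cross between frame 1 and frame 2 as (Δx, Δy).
(-5.4, -3.0)

The green cross was at (17.9, 4.8) in frame 1 and (12.5, 1.8) in frame 2.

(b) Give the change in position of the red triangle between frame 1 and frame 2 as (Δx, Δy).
(4.7, -1.3)

The red triangle was at (6.2, 8.0) in frame 1 and (10.9, 6.7) in frame 2.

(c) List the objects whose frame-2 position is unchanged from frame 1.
the blue triangle, the yellow cross, the green circle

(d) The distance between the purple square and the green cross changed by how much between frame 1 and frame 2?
+2.7

Distance in frame 1: 13.2. Distance in frame 2: 15.9.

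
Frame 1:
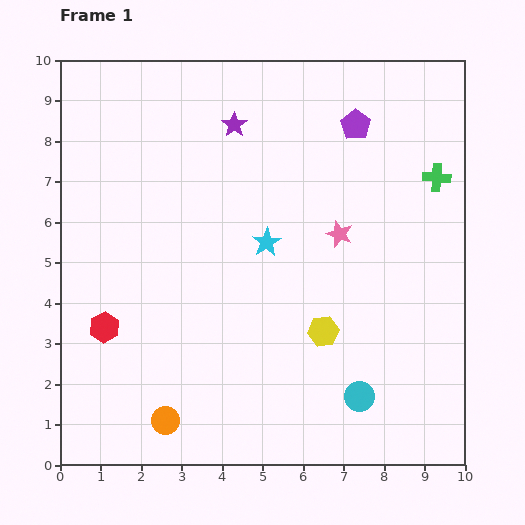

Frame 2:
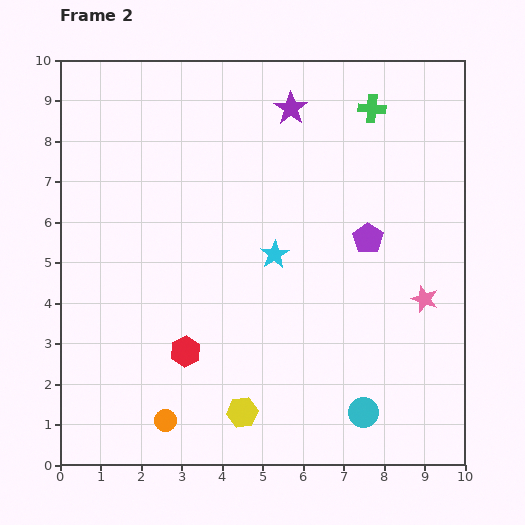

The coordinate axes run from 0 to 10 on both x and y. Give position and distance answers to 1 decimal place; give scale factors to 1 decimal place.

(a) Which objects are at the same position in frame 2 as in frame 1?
the orange circle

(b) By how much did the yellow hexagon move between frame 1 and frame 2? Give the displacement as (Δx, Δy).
(-2.0, -2.0)

The yellow hexagon was at (6.5, 3.3) in frame 1 and (4.5, 1.3) in frame 2.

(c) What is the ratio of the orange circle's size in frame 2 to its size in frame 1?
0.8×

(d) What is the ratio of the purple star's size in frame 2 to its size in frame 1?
1.3×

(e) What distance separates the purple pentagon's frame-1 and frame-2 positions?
2.8

The purple pentagon moved from (7.3, 8.4) to (7.6, 5.6), a distance of √(0.3² + 2.8²) ≈ 2.8.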